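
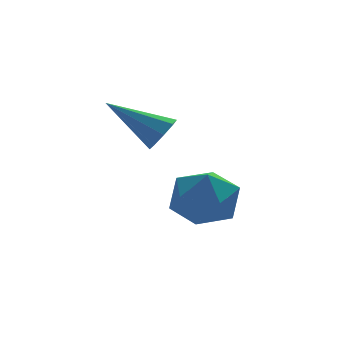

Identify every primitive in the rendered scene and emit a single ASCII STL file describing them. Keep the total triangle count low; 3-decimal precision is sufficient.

solid 
facet normal -0.604 -0.111 0.789
outer loop
vertex 0.977 1.19 -2.059
vertex 0.74 0.054 -2.4
vertex 1.667 0.282 -1.658
endloop
endfacet
facet normal -0.080 0.352 0.933
outer loop
vertex 0.977 1.19 -2.059
vertex 1.667 0.282 -1.658
vertex 2.178 1.321 -2.006
endloop
endfacet
facet normal -0.116 0.882 0.457
outer loop
vertex 0.977 1.19 -2.059
vertex 2.178 1.321 -2.006
vertex 1.566 1.736 -2.963
endloop
endfacet
facet normal -0.664 0.748 0.019
outer loop
vertex 0.977 1.19 -2.059
vertex 1.566 1.736 -2.963
vertex 0.677 0.953 -3.206
endloop
endfacet
facet normal -0.965 0.134 0.225
outer loop
vertex 0.977 1.19 -2.059
vertex 0.677 0.953 -3.206
vertex 0.74 0.054 -2.4
endloop
endfacet
facet normal 0.543 0.014 0.840
outer loop
vertex 2.178 1.321 -2.006
vertex 1.667 0.282 -1.658
vertex 2.683 0.267 -2.314
endloop
endfacet
facet normal -0.306 -0.733 0.607
outer loop
vertex 1.667 0.282 -1.658
vertex 0.74 0.054 -2.4
vertex 1.794 -0.516 -2.557
endloop
endfacet
facet normal -0.890 -0.337 -0.306
outer loop
vertex 0.74 0.054 -2.4
vertex 0.677 0.953 -3.206
vertex 1.182 -0.101 -3.514
endloop
endfacet
facet normal -0.403 0.656 -0.639
outer loop
vertex 0.677 0.953 -3.206
vertex 1.566 1.736 -2.963
vertex 1.693 0.938 -3.862
endloop
endfacet
facet normal 0.483 0.873 0.070
outer loop
vertex 1.566 1.736 -2.963
vertex 2.178 1.321 -2.006
vertex 2.62 1.166 -3.12
endloop
endfacet
facet normal 0.664 -0.748 -0.019
outer loop
vertex 2.383 0.03 -3.461
vertex 2.683 0.267 -2.314
vertex 1.794 -0.516 -2.557
endloop
endfacet
facet normal 0.116 -0.882 -0.457
outer loop
vertex 2.383 0.03 -3.461
vertex 1.794 -0.516 -2.557
vertex 1.182 -0.101 -3.514
endloop
endfacet
facet normal 0.080 -0.352 -0.933
outer loop
vertex 2.383 0.03 -3.461
vertex 1.182 -0.101 -3.514
vertex 1.693 0.938 -3.862
endloop
endfacet
facet normal 0.604 0.111 -0.789
outer loop
vertex 2.383 0.03 -3.461
vertex 1.693 0.938 -3.862
vertex 2.62 1.166 -3.12
endloop
endfacet
facet normal 0.965 -0.134 -0.225
outer loop
vertex 2.383 0.03 -3.461
vertex 2.62 1.166 -3.12
vertex 2.683 0.267 -2.314
endloop
endfacet
facet normal 0.403 -0.656 0.639
outer loop
vertex 1.794 -0.516 -2.557
vertex 2.683 0.267 -2.314
vertex 1.667 0.282 -1.658
endloop
endfacet
facet normal -0.483 -0.873 -0.070
outer loop
vertex 1.182 -0.101 -3.514
vertex 1.794 -0.516 -2.557
vertex 0.74 0.054 -2.4
endloop
endfacet
facet normal -0.543 -0.014 -0.840
outer loop
vertex 1.693 0.938 -3.862
vertex 1.182 -0.101 -3.514
vertex 0.677 0.953 -3.206
endloop
endfacet
facet normal 0.306 0.733 -0.607
outer loop
vertex 2.62 1.166 -3.12
vertex 1.693 0.938 -3.862
vertex 1.566 1.736 -2.963
endloop
endfacet
facet normal 0.890 0.337 0.306
outer loop
vertex 2.683 0.267 -2.314
vertex 2.62 1.166 -3.12
vertex 2.178 1.321 -2.006
endloop
endfacet
facet normal 0.714 -0.450 -0.536
outer loop
vertex 0.843 1.088 0.208
vertex 0.39 0.608 0.007
vertex 0.592 1.221 -0.238
endloop
endfacet
facet normal 0.284 0.951 0.123
outer loop
vertex 0.843 1.088 0.208
vertex 0.592 1.221 -0.238
vertex -1.11 1.552 1.133
endloop
endfacet
facet normal 0.715 -0.450 -0.536
outer loop
vertex 0.592 1.221 -0.238
vertex 0.39 0.608 0.007
vertex 0.223 0.994 -0.54
endloop
endfacet
facet normal -0.182 0.880 -0.439
outer loop
vertex 0.592 1.221 -0.238
vertex 0.223 0.994 -0.54
vertex -1.11 1.552 1.133
endloop
endfacet
facet normal 0.715 -0.450 -0.536
outer loop
vertex 0.223 0.994 -0.54
vertex 0.39 0.608 0.007
vertex -0.048 0.541 -0.521
endloop
endfacet
facet normal -0.663 0.369 -0.651
outer loop
vertex 0.223 0.994 -0.54
vertex -0.048 0.541 -0.521
vertex -1.11 1.552 1.133
endloop
endfacet
facet normal 0.715 -0.450 -0.536
outer loop
vertex -0.048 0.541 -0.521
vertex 0.39 0.608 0.007
vertex -0.063 0.128 -0.194
endloop
endfacet
facet normal -0.877 -0.279 -0.392
outer loop
vertex -0.048 0.541 -0.521
vertex -0.063 0.128 -0.194
vertex -1.11 1.552 1.133
endloop
endfacet
facet normal 0.714 -0.450 -0.536
outer loop
vertex -0.063 0.128 -0.194
vertex 0.39 0.608 0.007
vertex 0.188 -0.005 0.252
endloop
endfacet
facet normal -0.699 -0.689 0.188
outer loop
vertex -0.063 0.128 -0.194
vertex 0.188 -0.005 0.252
vertex -1.11 1.552 1.133
endloop
endfacet
facet normal 0.714 -0.450 -0.537
outer loop
vertex 0.188 -0.005 0.252
vertex 0.39 0.608 0.007
vertex 0.558 0.222 0.554
endloop
endfacet
facet normal -0.233 -0.619 0.750
outer loop
vertex 0.188 -0.005 0.252
vertex 0.558 0.222 0.554
vertex -1.11 1.552 1.133
endloop
endfacet
facet normal 0.715 -0.449 -0.536
outer loop
vertex 0.558 0.222 0.554
vertex 0.39 0.608 0.007
vertex 0.829 0.675 0.536
endloop
endfacet
facet normal 0.247 -0.109 0.963
outer loop
vertex 0.558 0.222 0.554
vertex 0.829 0.675 0.536
vertex -1.11 1.552 1.133
endloop
endfacet
facet normal 0.714 -0.450 -0.536
outer loop
vertex 0.829 0.675 0.536
vertex 0.39 0.608 0.007
vertex 0.843 1.088 0.208
endloop
endfacet
facet normal 0.461 0.542 0.702
outer loop
vertex 0.829 0.675 0.536
vertex 0.843 1.088 0.208
vertex -1.11 1.552 1.133
endloop
endfacet

endsolid


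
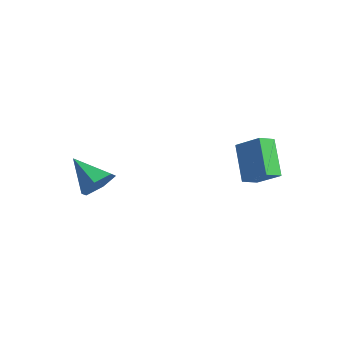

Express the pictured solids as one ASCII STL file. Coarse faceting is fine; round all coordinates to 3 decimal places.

solid 
facet normal -0.609 0.362 0.706
outer loop
vertex 2.789 1.938 -0.432
vertex 3.855 2.197 0.354
vertex 2.851 2.686 -0.762
endloop
endfacet
facet normal -0.790 -0.192 -0.583
outer loop
vertex 3.965 2.023 -2.054
vertex 2.789 1.938 -0.432
vertex 2.851 2.686 -0.762
endloop
endfacet
facet normal -0.608 0.363 0.706
outer loop
vertex 2.851 2.686 -0.762
vertex 3.855 2.197 0.354
vertex 3.918 2.945 0.024
endloop
endfacet
facet normal 0.075 0.912 -0.403
outer loop
vertex 3.918 2.945 0.024
vertex 3.965 2.023 -2.054
vertex 2.851 2.686 -0.762
endloop
endfacet
facet normal -0.076 -0.912 0.403
outer loop
vertex 2.789 1.938 -0.432
vertex 4.969 1.534 -0.938
vertex 3.855 2.197 0.354
endloop
endfacet
facet normal -0.790 -0.191 -0.583
outer loop
vertex 3.902 1.275 -1.724
vertex 2.789 1.938 -0.432
vertex 3.965 2.023 -2.054
endloop
endfacet
facet normal -0.075 -0.912 0.403
outer loop
vertex 3.902 1.275 -1.724
vertex 4.969 1.534 -0.938
vertex 2.789 1.938 -0.432
endloop
endfacet
facet normal 0.790 0.191 0.583
outer loop
vertex 3.855 2.197 0.354
vertex 4.969 1.534 -0.938
vertex 3.918 2.945 0.024
endloop
endfacet
facet normal 0.076 0.912 -0.403
outer loop
vertex 5.031 2.282 -1.268
vertex 3.965 2.023 -2.054
vertex 3.918 2.945 0.024
endloop
endfacet
facet normal 0.790 0.191 0.582
outer loop
vertex 3.918 2.945 0.024
vertex 4.969 1.534 -0.938
vertex 5.031 2.282 -1.268
endloop
endfacet
facet normal 0.609 -0.363 -0.706
outer loop
vertex 5.031 2.282 -1.268
vertex 3.902 1.275 -1.724
vertex 3.965 2.023 -2.054
endloop
endfacet
facet normal 0.608 -0.362 -0.706
outer loop
vertex 4.969 1.534 -0.938
vertex 3.902 1.275 -1.724
vertex 5.031 2.282 -1.268
endloop
endfacet
facet normal 0.831 0.095 -0.548
outer loop
vertex 0.453 -3.255 -1.561
vertex 0.044 -2.711 -2.088
vertex 0.463 -2.41 -1.4
endloop
endfacet
facet normal 0.169 -0.186 0.968
outer loop
vertex 0.453 -3.255 -1.561
vertex 0.463 -2.41 -1.4
vertex -1.344 -2.869 -1.172
endloop
endfacet
facet normal 0.831 0.094 -0.548
outer loop
vertex 0.463 -2.41 -1.4
vertex 0.044 -2.711 -2.088
vertex 0.055 -1.867 -1.926
endloop
endfacet
facet normal -0.075 0.664 0.744
outer loop
vertex 0.463 -2.41 -1.4
vertex 0.055 -1.867 -1.926
vertex -1.344 -2.869 -1.172
endloop
endfacet
facet normal 0.831 0.094 -0.548
outer loop
vertex 0.055 -1.867 -1.926
vertex 0.044 -2.711 -2.088
vertex -0.365 -2.168 -2.614
endloop
endfacet
facet normal -0.582 0.813 -0.000
outer loop
vertex 0.055 -1.867 -1.926
vertex -0.365 -2.168 -2.614
vertex -1.344 -2.869 -1.172
endloop
endfacet
facet normal 0.831 0.095 -0.548
outer loop
vertex -0.365 -2.168 -2.614
vertex 0.044 -2.711 -2.088
vertex -0.375 -3.013 -2.775
endloop
endfacet
facet normal -0.846 0.109 -0.521
outer loop
vertex -0.365 -2.168 -2.614
vertex -0.375 -3.013 -2.775
vertex -1.344 -2.869 -1.172
endloop
endfacet
facet normal 0.831 0.094 -0.548
outer loop
vertex -0.375 -3.013 -2.775
vertex 0.044 -2.711 -2.088
vertex 0.033 -3.556 -2.249
endloop
endfacet
facet normal -0.602 -0.741 -0.298
outer loop
vertex -0.375 -3.013 -2.775
vertex 0.033 -3.556 -2.249
vertex -1.344 -2.869 -1.172
endloop
endfacet
facet normal 0.831 0.094 -0.548
outer loop
vertex 0.033 -3.556 -2.249
vertex 0.044 -2.711 -2.088
vertex 0.453 -3.255 -1.561
endloop
endfacet
facet normal -0.094 -0.890 0.447
outer loop
vertex 0.033 -3.556 -2.249
vertex 0.453 -3.255 -1.561
vertex -1.344 -2.869 -1.172
endloop
endfacet

endsolid


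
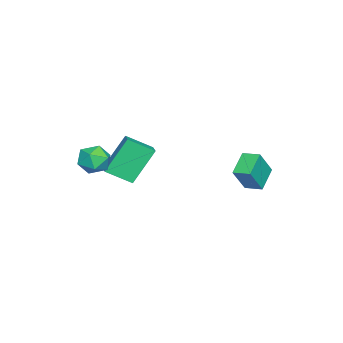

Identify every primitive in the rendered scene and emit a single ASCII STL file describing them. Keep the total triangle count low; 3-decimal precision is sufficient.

solid 
facet normal -0.500 0.230 -0.835
outer loop
vertex -3.813 2.634 -2.624
vertex -3.632 3.516 -2.489
vertex -2.658 2.509 -3.35
endloop
endfacet
facet normal -0.199 -0.969 -0.149
outer loop
vertex -1.868 2.144 -2.031
vertex -3.813 2.634 -2.624
vertex -2.658 2.509 -3.35
endloop
endfacet
facet normal -0.500 0.231 -0.835
outer loop
vertex -2.658 2.509 -3.35
vertex -3.632 3.516 -2.489
vertex -2.477 3.39 -3.215
endloop
endfacet
facet normal 0.843 -0.092 -0.530
outer loop
vertex -2.477 3.39 -3.215
vertex -1.868 2.144 -2.031
vertex -2.658 2.509 -3.35
endloop
endfacet
facet normal -0.843 0.092 0.530
outer loop
vertex -3.813 2.634 -2.624
vertex -2.842 3.151 -1.17
vertex -3.632 3.516 -2.489
endloop
endfacet
facet normal -0.199 -0.969 -0.148
outer loop
vertex -3.023 2.27 -1.305
vertex -3.813 2.634 -2.624
vertex -1.868 2.144 -2.031
endloop
endfacet
facet normal -0.843 0.092 0.530
outer loop
vertex -3.023 2.27 -1.305
vertex -2.842 3.151 -1.17
vertex -3.813 2.634 -2.624
endloop
endfacet
facet normal 0.199 0.969 0.149
outer loop
vertex -3.632 3.516 -2.489
vertex -2.842 3.151 -1.17
vertex -2.477 3.39 -3.215
endloop
endfacet
facet normal 0.843 -0.092 -0.530
outer loop
vertex -1.687 3.026 -1.896
vertex -1.868 2.144 -2.031
vertex -2.477 3.39 -3.215
endloop
endfacet
facet normal 0.198 0.969 0.149
outer loop
vertex -2.477 3.39 -3.215
vertex -2.842 3.151 -1.17
vertex -1.687 3.026 -1.896
endloop
endfacet
facet normal 0.500 -0.230 0.835
outer loop
vertex -1.687 3.026 -1.896
vertex -3.023 2.27 -1.305
vertex -1.868 2.144 -2.031
endloop
endfacet
facet normal 0.500 -0.231 0.835
outer loop
vertex -2.842 3.151 -1.17
vertex -3.023 2.27 -1.305
vertex -1.687 3.026 -1.896
endloop
endfacet
facet normal -0.424 0.370 0.826
outer loop
vertex 0.441 -2.152 0.75
vertex 1.412 -1.707 1.049
vertex 0.114 -0.971 0.053
endloop
endfacet
facet normal -0.875 -0.402 -0.270
outer loop
vertex 0.988 -1.733 -1.649
vertex 0.441 -2.152 0.75
vertex 0.114 -0.971 0.053
endloop
endfacet
facet normal -0.425 0.369 0.827
outer loop
vertex 0.114 -0.971 0.053
vertex 1.412 -1.707 1.049
vertex 1.085 -0.526 0.353
endloop
endfacet
facet normal -0.231 0.838 -0.494
outer loop
vertex 1.085 -0.526 0.353
vertex 0.988 -1.733 -1.649
vertex 0.114 -0.971 0.053
endloop
endfacet
facet normal 0.232 -0.838 0.494
outer loop
vertex 0.441 -2.152 0.75
vertex 2.286 -2.469 -0.653
vertex 1.412 -1.707 1.049
endloop
endfacet
facet normal -0.875 -0.401 -0.270
outer loop
vertex 1.315 -2.914 -0.953
vertex 0.441 -2.152 0.75
vertex 0.988 -1.733 -1.649
endloop
endfacet
facet normal 0.232 -0.838 0.494
outer loop
vertex 1.315 -2.914 -0.953
vertex 2.286 -2.469 -0.653
vertex 0.441 -2.152 0.75
endloop
endfacet
facet normal 0.875 0.401 0.270
outer loop
vertex 1.412 -1.707 1.049
vertex 2.286 -2.469 -0.653
vertex 1.085 -0.526 0.353
endloop
endfacet
facet normal -0.232 0.838 -0.494
outer loop
vertex 1.959 -1.288 -1.35
vertex 0.988 -1.733 -1.649
vertex 1.085 -0.526 0.353
endloop
endfacet
facet normal 0.875 0.401 0.270
outer loop
vertex 1.085 -0.526 0.353
vertex 2.286 -2.469 -0.653
vertex 1.959 -1.288 -1.35
endloop
endfacet
facet normal 0.424 -0.370 -0.827
outer loop
vertex 1.959 -1.288 -1.35
vertex 1.315 -2.914 -0.953
vertex 0.988 -1.733 -1.649
endloop
endfacet
facet normal 0.425 -0.370 -0.826
outer loop
vertex 2.286 -2.469 -0.653
vertex 1.315 -2.914 -0.953
vertex 1.959 -1.288 -1.35
endloop
endfacet
facet normal -0.214 0.974 -0.074
outer loop
vertex 2.937 -2.087 -0.157
vertex 2.322 -2.178 0.426
vertex 3.115 -1.985 0.669
endloop
endfacet
facet normal 0.475 0.855 -0.208
outer loop
vertex 2.937 -2.087 -0.157
vertex 3.115 -1.985 0.669
vertex 3.656 -2.408 0.166
endloop
endfacet
facet normal 0.518 0.400 -0.756
outer loop
vertex 2.937 -2.087 -0.157
vertex 3.656 -2.408 0.166
vertex 3.198 -2.864 -0.389
endloop
endfacet
facet normal -0.147 0.238 -0.960
outer loop
vertex 2.937 -2.087 -0.157
vertex 3.198 -2.864 -0.389
vertex 2.373 -2.722 -0.228
endloop
endfacet
facet normal -0.599 0.592 -0.539
outer loop
vertex 2.937 -2.087 -0.157
vertex 2.373 -2.722 -0.228
vertex 2.322 -2.178 0.426
endloop
endfacet
facet normal 0.760 0.539 0.364
outer loop
vertex 3.656 -2.408 0.166
vertex 3.115 -1.985 0.669
vertex 3.487 -2.698 0.948
endloop
endfacet
facet normal -0.356 0.731 0.582
outer loop
vertex 3.115 -1.985 0.669
vertex 2.322 -2.178 0.426
vertex 2.662 -2.556 1.109
endloop
endfacet
facet normal -0.979 0.112 -0.170
outer loop
vertex 2.322 -2.178 0.426
vertex 2.373 -2.722 -0.228
vertex 2.204 -3.012 0.554
endloop
endfacet
facet normal -0.246 -0.462 -0.852
outer loop
vertex 2.373 -2.722 -0.228
vertex 3.198 -2.864 -0.389
vertex 2.745 -3.435 0.051
endloop
endfacet
facet normal 0.830 -0.198 -0.522
outer loop
vertex 3.198 -2.864 -0.389
vertex 3.656 -2.408 0.166
vertex 3.538 -3.242 0.294
endloop
endfacet
facet normal 0.147 -0.238 0.960
outer loop
vertex 2.923 -3.333 0.877
vertex 3.487 -2.698 0.948
vertex 2.662 -2.556 1.109
endloop
endfacet
facet normal -0.518 -0.400 0.756
outer loop
vertex 2.923 -3.333 0.877
vertex 2.662 -2.556 1.109
vertex 2.204 -3.012 0.554
endloop
endfacet
facet normal -0.475 -0.855 0.208
outer loop
vertex 2.923 -3.333 0.877
vertex 2.204 -3.012 0.554
vertex 2.745 -3.435 0.051
endloop
endfacet
facet normal 0.214 -0.974 0.074
outer loop
vertex 2.923 -3.333 0.877
vertex 2.745 -3.435 0.051
vertex 3.538 -3.242 0.294
endloop
endfacet
facet normal 0.599 -0.592 0.539
outer loop
vertex 2.923 -3.333 0.877
vertex 3.538 -3.242 0.294
vertex 3.487 -2.698 0.948
endloop
endfacet
facet normal 0.246 0.462 0.852
outer loop
vertex 2.662 -2.556 1.109
vertex 3.487 -2.698 0.948
vertex 3.115 -1.985 0.669
endloop
endfacet
facet normal -0.830 0.198 0.522
outer loop
vertex 2.204 -3.012 0.554
vertex 2.662 -2.556 1.109
vertex 2.322 -2.178 0.426
endloop
endfacet
facet normal -0.760 -0.539 -0.364
outer loop
vertex 2.745 -3.435 0.051
vertex 2.204 -3.012 0.554
vertex 2.373 -2.722 -0.228
endloop
endfacet
facet normal 0.356 -0.731 -0.582
outer loop
vertex 3.538 -3.242 0.294
vertex 2.745 -3.435 0.051
vertex 3.198 -2.864 -0.389
endloop
endfacet
facet normal 0.979 -0.112 0.170
outer loop
vertex 3.487 -2.698 0.948
vertex 3.538 -3.242 0.294
vertex 3.656 -2.408 0.166
endloop
endfacet

endsolid


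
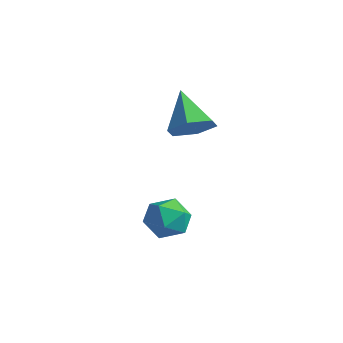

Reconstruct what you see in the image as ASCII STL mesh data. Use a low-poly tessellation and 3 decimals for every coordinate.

solid 
facet normal 0.668 -0.300 -0.682
outer loop
vertex 2.531 0.524 2.801
vertex 1.794 0.222 2.212
vertex 2.137 1.148 2.141
endloop
endfacet
facet normal 0.303 0.776 0.553
outer loop
vertex 2.531 0.524 2.801
vertex 2.137 1.148 2.141
vertex 0.506 0.798 3.528
endloop
endfacet
facet normal 0.667 -0.299 -0.682
outer loop
vertex 2.137 1.148 2.141
vertex 1.794 0.222 2.212
vertex 1.4 0.846 1.553
endloop
endfacet
facet normal -0.299 0.948 -0.112
outer loop
vertex 2.137 1.148 2.141
vertex 1.4 0.846 1.553
vertex 0.506 0.798 3.528
endloop
endfacet
facet normal 0.668 -0.298 -0.682
outer loop
vertex 1.4 0.846 1.553
vertex 1.794 0.222 2.212
vertex 1.058 -0.08 1.623
endloop
endfacet
facet normal -0.874 0.293 -0.388
outer loop
vertex 1.4 0.846 1.553
vertex 1.058 -0.08 1.623
vertex 0.506 0.798 3.528
endloop
endfacet
facet normal 0.668 -0.298 -0.682
outer loop
vertex 1.058 -0.08 1.623
vertex 1.794 0.222 2.212
vertex 1.452 -0.704 2.282
endloop
endfacet
facet normal -0.846 -0.533 0.001
outer loop
vertex 1.058 -0.08 1.623
vertex 1.452 -0.704 2.282
vertex 0.506 0.798 3.528
endloop
endfacet
facet normal 0.667 -0.298 -0.683
outer loop
vertex 1.452 -0.704 2.282
vertex 1.794 0.222 2.212
vertex 2.189 -0.403 2.871
endloop
endfacet
facet normal -0.244 -0.706 0.665
outer loop
vertex 1.452 -0.704 2.282
vertex 2.189 -0.403 2.871
vertex 0.506 0.798 3.528
endloop
endfacet
facet normal 0.667 -0.298 -0.683
outer loop
vertex 2.189 -0.403 2.871
vertex 1.794 0.222 2.212
vertex 2.531 0.524 2.801
endloop
endfacet
facet normal 0.331 -0.051 0.942
outer loop
vertex 2.189 -0.403 2.871
vertex 2.531 0.524 2.801
vertex 0.506 0.798 3.528
endloop
endfacet
facet normal -0.208 0.939 0.274
outer loop
vertex 2.535 -0.492 -1.794
vertex 1.558 -0.687 -1.866
vertex 2.035 -0.834 -1.0
endloop
endfacet
facet normal 0.405 0.719 0.565
outer loop
vertex 2.535 -0.492 -1.794
vertex 2.035 -0.834 -1.0
vertex 2.947 -1.186 -1.205
endloop
endfacet
facet normal 0.846 0.533 0.036
outer loop
vertex 2.535 -0.492 -1.794
vertex 2.947 -1.186 -1.205
vertex 3.034 -1.257 -2.198
endloop
endfacet
facet normal 0.505 0.637 -0.582
outer loop
vertex 2.535 -0.492 -1.794
vertex 3.034 -1.257 -2.198
vertex 2.176 -0.949 -2.606
endloop
endfacet
facet normal -0.145 0.888 -0.436
outer loop
vertex 2.535 -0.492 -1.794
vertex 2.176 -0.949 -2.606
vertex 1.558 -0.687 -1.866
endloop
endfacet
facet normal 0.267 0.136 0.954
outer loop
vertex 2.947 -1.186 -1.205
vertex 2.035 -0.834 -1.0
vertex 2.224 -1.811 -0.914
endloop
endfacet
facet normal -0.724 0.492 0.483
outer loop
vertex 2.035 -0.834 -1.0
vertex 1.558 -0.687 -1.866
vertex 1.366 -1.503 -1.322
endloop
endfacet
facet normal -0.623 0.411 -0.666
outer loop
vertex 1.558 -0.687 -1.866
vertex 2.176 -0.949 -2.606
vertex 1.453 -1.574 -2.315
endloop
endfacet
facet normal 0.431 0.004 -0.903
outer loop
vertex 2.176 -0.949 -2.606
vertex 3.034 -1.257 -2.198
vertex 2.365 -1.926 -2.52
endloop
endfacet
facet normal 0.981 -0.166 0.098
outer loop
vertex 3.034 -1.257 -2.198
vertex 2.947 -1.186 -1.205
vertex 2.842 -2.073 -1.654
endloop
endfacet
facet normal -0.505 -0.637 0.582
outer loop
vertex 1.865 -2.268 -1.726
vertex 2.224 -1.811 -0.914
vertex 1.366 -1.503 -1.322
endloop
endfacet
facet normal -0.846 -0.533 -0.036
outer loop
vertex 1.865 -2.268 -1.726
vertex 1.366 -1.503 -1.322
vertex 1.453 -1.574 -2.315
endloop
endfacet
facet normal -0.405 -0.719 -0.565
outer loop
vertex 1.865 -2.268 -1.726
vertex 1.453 -1.574 -2.315
vertex 2.365 -1.926 -2.52
endloop
endfacet
facet normal 0.208 -0.939 -0.274
outer loop
vertex 1.865 -2.268 -1.726
vertex 2.365 -1.926 -2.52
vertex 2.842 -2.073 -1.654
endloop
endfacet
facet normal 0.145 -0.888 0.436
outer loop
vertex 1.865 -2.268 -1.726
vertex 2.842 -2.073 -1.654
vertex 2.224 -1.811 -0.914
endloop
endfacet
facet normal -0.431 -0.004 0.903
outer loop
vertex 1.366 -1.503 -1.322
vertex 2.224 -1.811 -0.914
vertex 2.035 -0.834 -1.0
endloop
endfacet
facet normal -0.981 0.166 -0.098
outer loop
vertex 1.453 -1.574 -2.315
vertex 1.366 -1.503 -1.322
vertex 1.558 -0.687 -1.866
endloop
endfacet
facet normal -0.267 -0.136 -0.954
outer loop
vertex 2.365 -1.926 -2.52
vertex 1.453 -1.574 -2.315
vertex 2.176 -0.949 -2.606
endloop
endfacet
facet normal 0.724 -0.492 -0.483
outer loop
vertex 2.842 -2.073 -1.654
vertex 2.365 -1.926 -2.52
vertex 3.034 -1.257 -2.198
endloop
endfacet
facet normal 0.623 -0.411 0.666
outer loop
vertex 2.224 -1.811 -0.914
vertex 2.842 -2.073 -1.654
vertex 2.947 -1.186 -1.205
endloop
endfacet

endsolid


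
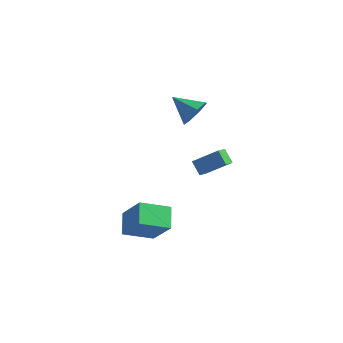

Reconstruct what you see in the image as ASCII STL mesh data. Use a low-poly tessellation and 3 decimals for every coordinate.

solid 
facet normal 0.888 -0.030 -0.460
outer loop
vertex 1.679 1.835 2.018
vertex 1.259 1.515 1.228
vertex 1.425 2.414 1.489
endloop
endfacet
facet normal -0.112 0.643 0.758
outer loop
vertex 1.679 1.835 2.018
vertex 1.425 2.414 1.489
vertex -0.179 1.565 1.972
endloop
endfacet
facet normal 0.888 -0.031 -0.459
outer loop
vertex 1.425 2.414 1.489
vertex 1.259 1.515 1.228
vertex 1.046 2.316 0.763
endloop
endfacet
facet normal -0.439 0.892 0.109
outer loop
vertex 1.425 2.414 1.489
vertex 1.046 2.316 0.763
vertex -0.179 1.565 1.972
endloop
endfacet
facet normal 0.888 -0.030 -0.459
outer loop
vertex 1.046 2.316 0.763
vertex 1.259 1.515 1.228
vertex 0.828 1.615 0.387
endloop
endfacet
facet normal -0.748 0.479 -0.460
outer loop
vertex 1.046 2.316 0.763
vertex 0.828 1.615 0.387
vertex -0.179 1.565 1.972
endloop
endfacet
facet normal 0.888 -0.031 -0.459
outer loop
vertex 0.828 1.615 0.387
vertex 1.259 1.515 1.228
vertex 0.934 0.839 0.645
endloop
endfacet
facet normal -0.805 -0.283 -0.521
outer loop
vertex 0.828 1.615 0.387
vertex 0.934 0.839 0.645
vertex -0.179 1.565 1.972
endloop
endfacet
facet normal 0.888 -0.031 -0.459
outer loop
vertex 0.934 0.839 0.645
vertex 1.259 1.515 1.228
vertex 1.285 0.573 1.341
endloop
endfacet
facet normal -0.569 -0.822 -0.027
outer loop
vertex 0.934 0.839 0.645
vertex 1.285 0.573 1.341
vertex -0.179 1.565 1.972
endloop
endfacet
facet normal 0.887 -0.031 -0.460
outer loop
vertex 1.285 0.573 1.341
vertex 1.259 1.515 1.228
vertex 1.617 1.016 1.952
endloop
endfacet
facet normal -0.216 -0.731 0.647
outer loop
vertex 1.285 0.573 1.341
vertex 1.617 1.016 1.952
vertex -0.179 1.565 1.972
endloop
endfacet
facet normal 0.888 -0.030 -0.460
outer loop
vertex 1.617 1.016 1.952
vertex 1.259 1.515 1.228
vertex 1.679 1.835 2.018
endloop
endfacet
facet normal -0.013 -0.079 0.997
outer loop
vertex 1.617 1.016 1.952
vertex 1.679 1.835 2.018
vertex -0.179 1.565 1.972
endloop
endfacet
facet normal -0.592 0.175 -0.786
outer loop
vertex -0.202 -3.62 -3.788
vertex 1.016 -2.526 -4.461
vertex 0.373 -4.669 -4.455
endloop
endfacet
facet normal -0.688 -0.619 0.380
outer loop
vertex 1.604 -5.034 -2.819
vertex -0.202 -3.62 -3.788
vertex 0.373 -4.669 -4.455
endloop
endfacet
facet normal -0.593 0.176 -0.786
outer loop
vertex 0.373 -4.669 -4.455
vertex 1.016 -2.526 -4.461
vertex 1.59 -3.575 -5.128
endloop
endfacet
facet normal 0.420 -0.766 -0.487
outer loop
vertex 1.59 -3.575 -5.128
vertex 1.604 -5.034 -2.819
vertex 0.373 -4.669 -4.455
endloop
endfacet
facet normal -0.419 0.766 0.487
outer loop
vertex -0.202 -3.62 -3.788
vertex 2.247 -2.891 -2.825
vertex 1.016 -2.526 -4.461
endloop
endfacet
facet normal -0.688 -0.618 0.380
outer loop
vertex 1.03 -3.985 -2.152
vertex -0.202 -3.62 -3.788
vertex 1.604 -5.034 -2.819
endloop
endfacet
facet normal -0.420 0.766 0.487
outer loop
vertex 1.03 -3.985 -2.152
vertex 2.247 -2.891 -2.825
vertex -0.202 -3.62 -3.788
endloop
endfacet
facet normal 0.688 0.618 -0.380
outer loop
vertex 1.016 -2.526 -4.461
vertex 2.247 -2.891 -2.825
vertex 1.59 -3.575 -5.128
endloop
endfacet
facet normal 0.419 -0.766 -0.487
outer loop
vertex 2.822 -3.94 -3.492
vertex 1.604 -5.034 -2.819
vertex 1.59 -3.575 -5.128
endloop
endfacet
facet normal 0.688 0.619 -0.380
outer loop
vertex 1.59 -3.575 -5.128
vertex 2.247 -2.891 -2.825
vertex 2.822 -3.94 -3.492
endloop
endfacet
facet normal 0.592 -0.176 0.786
outer loop
vertex 2.822 -3.94 -3.492
vertex 1.03 -3.985 -2.152
vertex 1.604 -5.034 -2.819
endloop
endfacet
facet normal 0.592 -0.175 0.786
outer loop
vertex 2.247 -2.891 -2.825
vertex 1.03 -3.985 -2.152
vertex 2.822 -3.94 -3.492
endloop
endfacet
facet normal -0.664 0.340 0.666
outer loop
vertex 1.881 2.896 -2.502
vertex 1.896 3.649 -2.872
vertex 0.573 2.405 -3.556
endloop
endfacet
facet normal -0.019 -0.897 0.441
outer loop
vertex 1.224 2.071 -4.208
vertex 1.881 2.896 -2.502
vertex 0.573 2.405 -3.556
endloop
endfacet
facet normal -0.664 0.340 0.666
outer loop
vertex 0.573 2.405 -3.556
vertex 1.896 3.649 -2.872
vertex 0.588 3.158 -3.926
endloop
endfacet
facet normal -0.747 -0.281 -0.602
outer loop
vertex 0.588 3.158 -3.926
vertex 1.224 2.071 -4.208
vertex 0.573 2.405 -3.556
endloop
endfacet
facet normal 0.747 0.281 0.602
outer loop
vertex 1.881 2.896 -2.502
vertex 2.547 3.315 -3.524
vertex 1.896 3.649 -2.872
endloop
endfacet
facet normal -0.019 -0.897 0.441
outer loop
vertex 2.532 2.562 -3.154
vertex 1.881 2.896 -2.502
vertex 1.224 2.071 -4.208
endloop
endfacet
facet normal 0.747 0.281 0.602
outer loop
vertex 2.532 2.562 -3.154
vertex 2.547 3.315 -3.524
vertex 1.881 2.896 -2.502
endloop
endfacet
facet normal 0.019 0.897 -0.441
outer loop
vertex 1.896 3.649 -2.872
vertex 2.547 3.315 -3.524
vertex 0.588 3.158 -3.926
endloop
endfacet
facet normal -0.747 -0.281 -0.602
outer loop
vertex 1.239 2.824 -4.578
vertex 1.224 2.071 -4.208
vertex 0.588 3.158 -3.926
endloop
endfacet
facet normal 0.019 0.897 -0.441
outer loop
vertex 0.588 3.158 -3.926
vertex 2.547 3.315 -3.524
vertex 1.239 2.824 -4.578
endloop
endfacet
facet normal 0.664 -0.340 -0.666
outer loop
vertex 1.239 2.824 -4.578
vertex 2.532 2.562 -3.154
vertex 1.224 2.071 -4.208
endloop
endfacet
facet normal 0.664 -0.340 -0.666
outer loop
vertex 2.547 3.315 -3.524
vertex 2.532 2.562 -3.154
vertex 1.239 2.824 -4.578
endloop
endfacet

endsolid


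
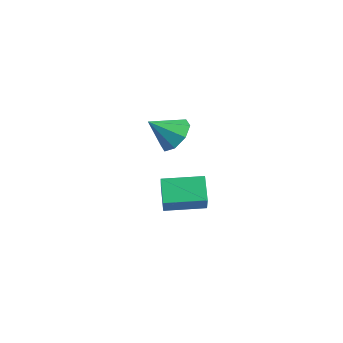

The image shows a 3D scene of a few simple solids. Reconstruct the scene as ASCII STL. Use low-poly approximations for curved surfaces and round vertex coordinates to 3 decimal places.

solid 
facet normal -0.563 0.338 -0.754
outer loop
vertex 0.384 0.067 2.199
vertex 1.308 1.838 2.302
vertex 1.336 -0.377 1.29
endloop
endfacet
facet normal -0.462 -0.885 -0.051
outer loop
vertex 2.372 -0.998 2.678
vertex 0.384 0.067 2.199
vertex 1.336 -0.377 1.29
endloop
endfacet
facet normal -0.563 0.338 -0.754
outer loop
vertex 1.336 -0.377 1.29
vertex 1.308 1.838 2.302
vertex 2.261 1.393 1.392
endloop
endfacet
facet normal 0.685 -0.320 -0.654
outer loop
vertex 2.261 1.393 1.392
vertex 2.372 -0.998 2.678
vertex 1.336 -0.377 1.29
endloop
endfacet
facet normal -0.685 0.319 0.654
outer loop
vertex 0.384 0.067 2.199
vertex 2.344 1.217 3.69
vertex 1.308 1.838 2.302
endloop
endfacet
facet normal -0.462 -0.885 -0.051
outer loop
vertex 1.419 -0.553 3.588
vertex 0.384 0.067 2.199
vertex 2.372 -0.998 2.678
endloop
endfacet
facet normal -0.685 0.321 0.654
outer loop
vertex 1.419 -0.553 3.588
vertex 2.344 1.217 3.69
vertex 0.384 0.067 2.199
endloop
endfacet
facet normal 0.462 0.885 0.051
outer loop
vertex 1.308 1.838 2.302
vertex 2.344 1.217 3.69
vertex 2.261 1.393 1.392
endloop
endfacet
facet normal 0.686 -0.320 -0.654
outer loop
vertex 3.296 0.773 2.781
vertex 2.372 -0.998 2.678
vertex 2.261 1.393 1.392
endloop
endfacet
facet normal 0.462 0.886 0.051
outer loop
vertex 2.261 1.393 1.392
vertex 2.344 1.217 3.69
vertex 3.296 0.773 2.781
endloop
endfacet
facet normal 0.563 -0.338 0.755
outer loop
vertex 3.296 0.773 2.781
vertex 1.419 -0.553 3.588
vertex 2.372 -0.998 2.678
endloop
endfacet
facet normal 0.563 -0.338 0.754
outer loop
vertex 2.344 1.217 3.69
vertex 1.419 -0.553 3.588
vertex 3.296 0.773 2.781
endloop
endfacet
facet normal 0.296 0.710 -0.639
outer loop
vertex -3.005 3.704 3.306
vertex -3.524 3.184 2.487
vertex -3.803 3.958 3.218
endloop
endfacet
facet normal -0.048 0.189 0.981
outer loop
vertex -3.005 3.704 3.306
vertex -3.803 3.958 3.218
vertex -4.036 1.956 3.593
endloop
endfacet
facet normal 0.296 0.710 -0.639
outer loop
vertex -3.803 3.958 3.218
vertex -3.524 3.184 2.487
vertex -4.438 3.758 2.702
endloop
endfacet
facet normal -0.656 0.212 0.725
outer loop
vertex -3.803 3.958 3.218
vertex -4.438 3.758 2.702
vertex -4.036 1.956 3.593
endloop
endfacet
facet normal 0.295 0.710 -0.639
outer loop
vertex -4.438 3.758 2.702
vertex -3.524 3.184 2.487
vertex -4.537 3.222 2.061
endloop
endfacet
facet normal -0.967 -0.100 0.233
outer loop
vertex -4.438 3.758 2.702
vertex -4.537 3.222 2.061
vertex -4.036 1.956 3.593
endloop
endfacet
facet normal 0.295 0.710 -0.639
outer loop
vertex -4.537 3.222 2.061
vertex -3.524 3.184 2.487
vertex -4.044 2.664 1.669
endloop
endfacet
facet normal -0.800 -0.564 -0.204
outer loop
vertex -4.537 3.222 2.061
vertex -4.044 2.664 1.669
vertex -4.036 1.956 3.593
endloop
endfacet
facet normal 0.296 0.710 -0.639
outer loop
vertex -4.044 2.664 1.669
vertex -3.524 3.184 2.487
vertex -3.246 2.411 1.757
endloop
endfacet
facet normal -0.251 -0.909 -0.333
outer loop
vertex -4.044 2.664 1.669
vertex -3.246 2.411 1.757
vertex -4.036 1.956 3.593
endloop
endfacet
facet normal 0.296 0.710 -0.639
outer loop
vertex -3.246 2.411 1.757
vertex -3.524 3.184 2.487
vertex -2.611 2.61 2.272
endloop
endfacet
facet normal 0.355 -0.932 -0.078
outer loop
vertex -3.246 2.411 1.757
vertex -2.611 2.61 2.272
vertex -4.036 1.956 3.593
endloop
endfacet
facet normal 0.296 0.710 -0.639
outer loop
vertex -2.611 2.61 2.272
vertex -3.524 3.184 2.487
vertex -2.511 3.146 2.914
endloop
endfacet
facet normal 0.667 -0.619 0.413
outer loop
vertex -2.611 2.61 2.272
vertex -2.511 3.146 2.914
vertex -4.036 1.956 3.593
endloop
endfacet
facet normal 0.296 0.710 -0.639
outer loop
vertex -2.511 3.146 2.914
vertex -3.524 3.184 2.487
vertex -3.005 3.704 3.306
endloop
endfacet
facet normal 0.500 -0.155 0.852
outer loop
vertex -2.511 3.146 2.914
vertex -3.005 3.704 3.306
vertex -4.036 1.956 3.593
endloop
endfacet

endsolid


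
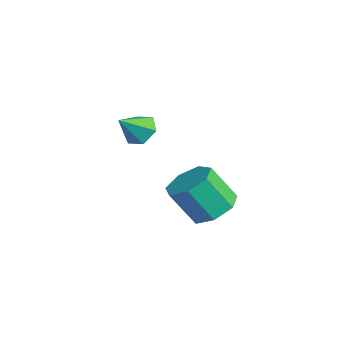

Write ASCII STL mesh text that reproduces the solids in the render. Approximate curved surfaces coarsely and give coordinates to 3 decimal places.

solid 
facet normal -0.209 0.732 -0.648
outer loop
vertex -2.017 2.931 0.15
vertex -2.576 3.047 0.461
vertex -2.034 3.359 0.639
endloop
endfacet
facet normal 0.966 -0.176 0.188
outer loop
vertex -2.017 2.931 0.15
vertex -2.034 3.359 0.639
vertex -2.344 2.233 1.179
endloop
endfacet
facet normal -0.209 0.733 -0.647
outer loop
vertex -2.034 3.359 0.639
vertex -2.576 3.047 0.461
vertex -2.593 3.474 0.95
endloop
endfacet
facet normal 0.510 0.254 0.822
outer loop
vertex -2.034 3.359 0.639
vertex -2.593 3.474 0.95
vertex -2.344 2.233 1.179
endloop
endfacet
facet normal -0.208 0.733 -0.647
outer loop
vertex -2.593 3.474 0.95
vertex -2.576 3.047 0.461
vertex -3.135 3.163 0.772
endloop
endfacet
facet normal -0.361 0.099 0.927
outer loop
vertex -2.593 3.474 0.95
vertex -3.135 3.163 0.772
vertex -2.344 2.233 1.179
endloop
endfacet
facet normal -0.208 0.733 -0.648
outer loop
vertex -3.135 3.163 0.772
vertex -2.576 3.047 0.461
vertex -3.118 2.735 0.282
endloop
endfacet
facet normal -0.777 -0.487 0.398
outer loop
vertex -3.135 3.163 0.772
vertex -3.118 2.735 0.282
vertex -2.344 2.233 1.179
endloop
endfacet
facet normal -0.209 0.734 -0.647
outer loop
vertex -3.118 2.735 0.282
vertex -2.576 3.047 0.461
vertex -2.559 2.62 -0.029
endloop
endfacet
facet normal -0.320 -0.917 -0.237
outer loop
vertex -3.118 2.735 0.282
vertex -2.559 2.62 -0.029
vertex -2.344 2.233 1.179
endloop
endfacet
facet normal -0.208 0.734 -0.647
outer loop
vertex -2.559 2.62 -0.029
vertex -2.576 3.047 0.461
vertex -2.017 2.931 0.15
endloop
endfacet
facet normal 0.550 -0.762 -0.342
outer loop
vertex -2.559 2.62 -0.029
vertex -2.017 2.931 0.15
vertex -2.344 2.233 1.179
endloop
endfacet
facet normal 0.231 0.499 -0.835
outer loop
vertex 1.892 4.238 -0.834
vertex 1.205 3.946 -1.198
vertex 1.301 4.642 -0.756
endloop
endfacet
facet normal 0.523 0.661 0.538
outer loop
vertex 1.892 4.238 -0.834
vertex 1.301 4.642 -0.756
vertex 1.562 3.526 0.361
endloop
endfacet
facet normal 0.523 0.661 0.538
outer loop
vertex 1.562 3.526 0.361
vertex 1.301 4.642 -0.756
vertex 0.971 3.93 0.439
endloop
endfacet
facet normal -0.230 -0.498 0.836
outer loop
vertex 1.562 3.526 0.361
vertex 0.971 3.93 0.439
vertex 0.875 3.234 -0.002
endloop
endfacet
facet normal 0.231 0.499 -0.835
outer loop
vertex 1.301 4.642 -0.756
vertex 1.205 3.946 -1.198
vertex 0.638 4.522 -1.011
endloop
endfacet
facet normal -0.316 0.851 0.420
outer loop
vertex 1.301 4.642 -0.756
vertex 0.638 4.522 -1.011
vertex 0.971 3.93 0.439
endloop
endfacet
facet normal -0.315 0.851 0.420
outer loop
vertex 0.971 3.93 0.439
vertex 0.638 4.522 -1.011
vertex 0.308 3.81 0.185
endloop
endfacet
facet normal -0.230 -0.498 0.836
outer loop
vertex 0.971 3.93 0.439
vertex 0.308 3.81 0.185
vertex 0.875 3.234 -0.002
endloop
endfacet
facet normal 0.230 0.498 -0.836
outer loop
vertex 0.638 4.522 -1.011
vertex 1.205 3.946 -1.198
vertex 0.402 3.968 -1.406
endloop
endfacet
facet normal -0.916 0.401 -0.014
outer loop
vertex 0.638 4.522 -1.011
vertex 0.402 3.968 -1.406
vertex 0.308 3.81 0.185
endloop
endfacet
facet normal -0.916 0.401 -0.014
outer loop
vertex 0.308 3.81 0.185
vertex 0.402 3.968 -1.406
vertex 0.072 3.256 -0.21
endloop
endfacet
facet normal -0.230 -0.498 0.836
outer loop
vertex 0.308 3.81 0.185
vertex 0.072 3.256 -0.21
vertex 0.875 3.234 -0.002
endloop
endfacet
facet normal 0.230 0.498 -0.836
outer loop
vertex 0.402 3.968 -1.406
vertex 1.205 3.946 -1.198
vertex 0.77 3.398 -1.644
endloop
endfacet
facet normal -0.828 -0.352 -0.438
outer loop
vertex 0.402 3.968 -1.406
vertex 0.77 3.398 -1.644
vertex 0.072 3.256 -0.21
endloop
endfacet
facet normal -0.828 -0.352 -0.438
outer loop
vertex 0.072 3.256 -0.21
vertex 0.77 3.398 -1.644
vertex 0.441 2.685 -0.449
endloop
endfacet
facet normal -0.230 -0.499 0.836
outer loop
vertex 0.072 3.256 -0.21
vertex 0.441 2.685 -0.449
vertex 0.875 3.234 -0.002
endloop
endfacet
facet normal 0.231 0.497 -0.836
outer loop
vertex 0.77 3.398 -1.644
vertex 1.205 3.946 -1.198
vertex 1.466 3.24 -1.546
endloop
endfacet
facet normal -0.115 -0.839 -0.532
outer loop
vertex 0.77 3.398 -1.644
vertex 1.466 3.24 -1.546
vertex 0.441 2.685 -0.449
endloop
endfacet
facet normal -0.114 -0.839 -0.532
outer loop
vertex 0.441 2.685 -0.449
vertex 1.466 3.24 -1.546
vertex 1.137 2.528 -0.351
endloop
endfacet
facet normal -0.230 -0.499 0.836
outer loop
vertex 0.441 2.685 -0.449
vertex 1.137 2.528 -0.351
vertex 0.875 3.234 -0.002
endloop
endfacet
facet normal 0.231 0.497 -0.836
outer loop
vertex 1.466 3.24 -1.546
vertex 1.205 3.946 -1.198
vertex 1.965 3.614 -1.186
endloop
endfacet
facet normal 0.683 -0.694 -0.226
outer loop
vertex 1.466 3.24 -1.546
vertex 1.965 3.614 -1.186
vertex 1.137 2.528 -0.351
endloop
endfacet
facet normal 0.683 -0.694 -0.226
outer loop
vertex 1.137 2.528 -0.351
vertex 1.965 3.614 -1.186
vertex 1.636 2.902 0.009
endloop
endfacet
facet normal -0.230 -0.498 0.836
outer loop
vertex 1.137 2.528 -0.351
vertex 1.636 2.902 0.009
vertex 0.875 3.234 -0.002
endloop
endfacet
facet normal 0.231 0.498 -0.836
outer loop
vertex 1.965 3.614 -1.186
vertex 1.205 3.946 -1.198
vertex 1.892 4.238 -0.834
endloop
endfacet
facet normal 0.968 -0.028 0.250
outer loop
vertex 1.965 3.614 -1.186
vertex 1.892 4.238 -0.834
vertex 1.636 2.902 0.009
endloop
endfacet
facet normal 0.968 -0.027 0.251
outer loop
vertex 1.636 2.902 0.009
vertex 1.892 4.238 -0.834
vertex 1.562 3.526 0.361
endloop
endfacet
facet normal -0.230 -0.499 0.836
outer loop
vertex 1.636 2.902 0.009
vertex 1.562 3.526 0.361
vertex 0.875 3.234 -0.002
endloop
endfacet

endsolid


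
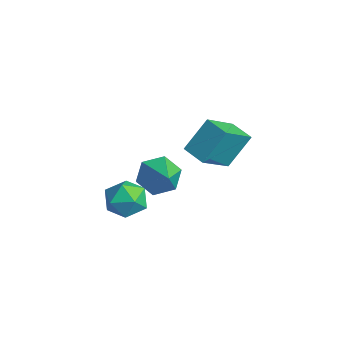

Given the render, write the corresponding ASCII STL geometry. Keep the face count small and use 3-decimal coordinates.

solid 
facet normal -0.960 -0.229 0.158
outer loop
vertex 1.973 -1.741 3.596
vertex 1.954 -0.624 5.095
vertex 1.414 -0.196 2.438
endloop
endfacet
facet normal 0.011 -0.597 -0.802
outer loop
vertex 2.586 0.084 2.245
vertex 1.973 -1.741 3.596
vertex 1.414 -0.196 2.438
endloop
endfacet
facet normal -0.960 -0.229 0.158
outer loop
vertex 1.414 -0.196 2.438
vertex 1.954 -0.624 5.095
vertex 1.395 0.921 3.938
endloop
endfacet
facet normal -0.278 0.769 -0.576
outer loop
vertex 1.395 0.921 3.938
vertex 2.586 0.084 2.245
vertex 1.414 -0.196 2.438
endloop
endfacet
facet normal 0.278 -0.768 0.576
outer loop
vertex 1.973 -1.741 3.596
vertex 3.126 -0.344 4.902
vertex 1.954 -0.624 5.095
endloop
endfacet
facet normal 0.010 -0.597 -0.802
outer loop
vertex 3.145 -1.461 3.402
vertex 1.973 -1.741 3.596
vertex 2.586 0.084 2.245
endloop
endfacet
facet normal 0.279 -0.769 0.576
outer loop
vertex 3.145 -1.461 3.402
vertex 3.126 -0.344 4.902
vertex 1.973 -1.741 3.596
endloop
endfacet
facet normal -0.011 0.597 0.802
outer loop
vertex 1.954 -0.624 5.095
vertex 3.126 -0.344 4.902
vertex 1.395 0.921 3.938
endloop
endfacet
facet normal -0.279 0.768 -0.576
outer loop
vertex 2.567 1.201 3.744
vertex 2.586 0.084 2.245
vertex 1.395 0.921 3.938
endloop
endfacet
facet normal -0.010 0.597 0.802
outer loop
vertex 1.395 0.921 3.938
vertex 3.126 -0.344 4.902
vertex 2.567 1.201 3.744
endloop
endfacet
facet normal 0.960 0.229 -0.158
outer loop
vertex 2.567 1.201 3.744
vertex 3.145 -1.461 3.402
vertex 2.586 0.084 2.245
endloop
endfacet
facet normal 0.960 0.229 -0.158
outer loop
vertex 3.126 -0.344 4.902
vertex 3.145 -1.461 3.402
vertex 2.567 1.201 3.744
endloop
endfacet
facet normal -0.836 0.539 -0.097
outer loop
vertex -1.138 -2.265 -1.467
vertex -1.718 -3.192 -1.622
vertex -1.578 -2.792 -0.602
endloop
endfacet
facet normal -0.372 0.865 0.338
outer loop
vertex -1.138 -2.265 -1.467
vertex -1.578 -2.792 -0.602
vertex -0.556 -2.378 -0.536
endloop
endfacet
facet normal 0.232 0.972 -0.027
outer loop
vertex -1.138 -2.265 -1.467
vertex -0.556 -2.378 -0.536
vertex -0.065 -2.522 -1.514
endloop
endfacet
facet normal 0.141 0.714 -0.686
outer loop
vertex -1.138 -2.265 -1.467
vertex -0.065 -2.522 -1.514
vertex -0.783 -3.025 -2.185
endloop
endfacet
facet normal -0.519 0.446 -0.729
outer loop
vertex -1.138 -2.265 -1.467
vertex -0.783 -3.025 -2.185
vertex -1.718 -3.192 -1.622
endloop
endfacet
facet normal -0.227 0.421 0.878
outer loop
vertex -0.556 -2.378 -0.536
vertex -1.578 -2.792 -0.602
vertex -0.777 -3.375 -0.115
endloop
endfacet
facet normal -0.979 -0.105 0.175
outer loop
vertex -1.578 -2.792 -0.602
vertex -1.718 -3.192 -1.622
vertex -1.495 -3.878 -0.786
endloop
endfacet
facet normal -0.465 -0.255 -0.848
outer loop
vertex -1.718 -3.192 -1.622
vertex -0.783 -3.025 -2.185
vertex -1.004 -4.022 -1.764
endloop
endfacet
facet normal 0.603 0.178 -0.778
outer loop
vertex -0.783 -3.025 -2.185
vertex -0.065 -2.522 -1.514
vertex 0.018 -3.608 -1.698
endloop
endfacet
facet normal 0.750 0.596 0.289
outer loop
vertex -0.065 -2.522 -1.514
vertex -0.556 -2.378 -0.536
vertex 0.158 -3.208 -0.678
endloop
endfacet
facet normal -0.141 -0.714 0.686
outer loop
vertex -0.422 -4.135 -0.833
vertex -0.777 -3.375 -0.115
vertex -1.495 -3.878 -0.786
endloop
endfacet
facet normal -0.232 -0.972 0.027
outer loop
vertex -0.422 -4.135 -0.833
vertex -1.495 -3.878 -0.786
vertex -1.004 -4.022 -1.764
endloop
endfacet
facet normal 0.372 -0.865 -0.338
outer loop
vertex -0.422 -4.135 -0.833
vertex -1.004 -4.022 -1.764
vertex 0.018 -3.608 -1.698
endloop
endfacet
facet normal 0.836 -0.539 0.097
outer loop
vertex -0.422 -4.135 -0.833
vertex 0.018 -3.608 -1.698
vertex 0.158 -3.208 -0.678
endloop
endfacet
facet normal 0.519 -0.446 0.729
outer loop
vertex -0.422 -4.135 -0.833
vertex 0.158 -3.208 -0.678
vertex -0.777 -3.375 -0.115
endloop
endfacet
facet normal -0.603 -0.178 0.778
outer loop
vertex -1.495 -3.878 -0.786
vertex -0.777 -3.375 -0.115
vertex -1.578 -2.792 -0.602
endloop
endfacet
facet normal -0.750 -0.596 -0.289
outer loop
vertex -1.004 -4.022 -1.764
vertex -1.495 -3.878 -0.786
vertex -1.718 -3.192 -1.622
endloop
endfacet
facet normal 0.227 -0.421 -0.878
outer loop
vertex 0.018 -3.608 -1.698
vertex -1.004 -4.022 -1.764
vertex -0.783 -3.025 -2.185
endloop
endfacet
facet normal 0.979 0.105 -0.175
outer loop
vertex 0.158 -3.208 -0.678
vertex 0.018 -3.608 -1.698
vertex -0.065 -2.522 -1.514
endloop
endfacet
facet normal 0.465 0.255 0.848
outer loop
vertex -0.777 -3.375 -0.115
vertex 0.158 -3.208 -0.678
vertex -0.556 -2.378 -0.536
endloop
endfacet
facet normal -0.836 0.157 -0.526
outer loop
vertex 1.284 -2.872 0.469
vertex 0.86 -2.377 1.291
vertex 1.41 -1.836 0.579
endloop
endfacet
facet normal 0.853 -0.049 -0.520
outer loop
vertex 1.284 -2.872 0.469
vertex 1.41 -1.836 0.579
vertex 2.38 -2.663 2.249
endloop
endfacet
facet normal -0.836 0.157 -0.526
outer loop
vertex 1.41 -1.836 0.579
vertex 0.86 -2.377 1.291
vertex 0.985 -1.34 1.402
endloop
endfacet
facet normal 0.706 0.706 -0.061
outer loop
vertex 1.41 -1.836 0.579
vertex 0.985 -1.34 1.402
vertex 2.38 -2.663 2.249
endloop
endfacet
facet normal -0.836 0.157 -0.526
outer loop
vertex 0.985 -1.34 1.402
vertex 0.86 -2.377 1.291
vertex 0.435 -1.881 2.114
endloop
endfacet
facet normal 0.227 0.683 0.694
outer loop
vertex 0.985 -1.34 1.402
vertex 0.435 -1.881 2.114
vertex 2.38 -2.663 2.249
endloop
endfacet
facet normal -0.835 0.158 -0.527
outer loop
vertex 0.435 -1.881 2.114
vertex 0.86 -2.377 1.291
vertex 0.309 -2.918 2.003
endloop
endfacet
facet normal -0.106 -0.093 0.990
outer loop
vertex 0.435 -1.881 2.114
vertex 0.309 -2.918 2.003
vertex 2.38 -2.663 2.249
endloop
endfacet
facet normal -0.835 0.157 -0.527
outer loop
vertex 0.309 -2.918 2.003
vertex 0.86 -2.377 1.291
vertex 0.734 -3.414 1.181
endloop
endfacet
facet normal 0.041 -0.846 0.532
outer loop
vertex 0.309 -2.918 2.003
vertex 0.734 -3.414 1.181
vertex 2.38 -2.663 2.249
endloop
endfacet
facet normal -0.836 0.157 -0.526
outer loop
vertex 0.734 -3.414 1.181
vertex 0.86 -2.377 1.291
vertex 1.284 -2.872 0.469
endloop
endfacet
facet normal 0.521 -0.823 -0.224
outer loop
vertex 0.734 -3.414 1.181
vertex 1.284 -2.872 0.469
vertex 2.38 -2.663 2.249
endloop
endfacet

endsolid


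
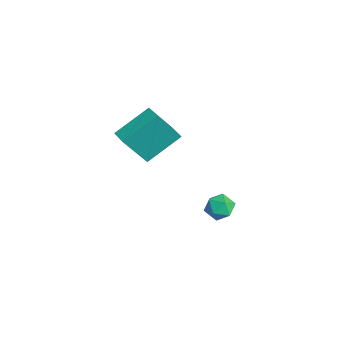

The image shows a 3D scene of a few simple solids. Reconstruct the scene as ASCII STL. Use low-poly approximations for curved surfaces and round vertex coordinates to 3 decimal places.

solid 
facet normal -0.983 -0.184 0.023
outer loop
vertex 0.51 -2.89 5.394
vertex 0.253 -1.742 3.583
vertex 0.791 -4.527 4.316
endloop
endfacet
facet normal 0.120 -0.532 0.838
outer loop
vertex 1.587 -4.378 4.297
vertex 0.51 -2.89 5.394
vertex 0.791 -4.527 4.316
endloop
endfacet
facet normal -0.983 -0.184 0.023
outer loop
vertex 0.791 -4.527 4.316
vertex 0.253 -1.742 3.583
vertex 0.534 -3.379 2.505
endloop
endfacet
facet normal 0.142 -0.827 -0.544
outer loop
vertex 0.534 -3.379 2.505
vertex 1.587 -4.378 4.297
vertex 0.791 -4.527 4.316
endloop
endfacet
facet normal -0.142 0.827 0.544
outer loop
vertex 0.51 -2.89 5.394
vertex 1.049 -1.593 3.564
vertex 0.253 -1.742 3.583
endloop
endfacet
facet normal 0.120 -0.532 0.838
outer loop
vertex 1.306 -2.741 5.375
vertex 0.51 -2.89 5.394
vertex 1.587 -4.378 4.297
endloop
endfacet
facet normal -0.142 0.827 0.544
outer loop
vertex 1.306 -2.741 5.375
vertex 1.049 -1.593 3.564
vertex 0.51 -2.89 5.394
endloop
endfacet
facet normal -0.120 0.532 -0.838
outer loop
vertex 0.253 -1.742 3.583
vertex 1.049 -1.593 3.564
vertex 0.534 -3.379 2.505
endloop
endfacet
facet normal 0.142 -0.827 -0.544
outer loop
vertex 1.33 -3.23 2.486
vertex 1.587 -4.378 4.297
vertex 0.534 -3.379 2.505
endloop
endfacet
facet normal -0.120 0.532 -0.838
outer loop
vertex 0.534 -3.379 2.505
vertex 1.049 -1.593 3.564
vertex 1.33 -3.23 2.486
endloop
endfacet
facet normal 0.983 0.184 -0.023
outer loop
vertex 1.33 -3.23 2.486
vertex 1.306 -2.741 5.375
vertex 1.587 -4.378 4.297
endloop
endfacet
facet normal 0.983 0.184 -0.023
outer loop
vertex 1.049 -1.593 3.564
vertex 1.306 -2.741 5.375
vertex 1.33 -3.23 2.486
endloop
endfacet
facet normal -0.157 0.944 -0.289
outer loop
vertex 1.672 0.494 -1.862
vertex 1.032 0.517 -1.44
vertex 1.703 0.723 -1.13
endloop
endfacet
facet normal 0.541 0.796 -0.272
outer loop
vertex 1.672 0.494 -1.862
vertex 1.703 0.723 -1.13
vertex 2.246 0.258 -1.41
endloop
endfacet
facet normal 0.660 0.247 -0.710
outer loop
vertex 1.672 0.494 -1.862
vertex 2.246 0.258 -1.41
vertex 1.911 -0.235 -1.893
endloop
endfacet
facet normal 0.037 0.055 -0.998
outer loop
vertex 1.672 0.494 -1.862
vertex 1.911 -0.235 -1.893
vertex 1.16 -0.075 -1.912
endloop
endfacet
facet normal -0.469 0.487 -0.737
outer loop
vertex 1.672 0.494 -1.862
vertex 1.16 -0.075 -1.912
vertex 1.032 0.517 -1.44
endloop
endfacet
facet normal 0.707 0.590 0.391
outer loop
vertex 2.246 0.258 -1.41
vertex 1.703 0.723 -1.13
vertex 1.96 0.135 -0.708
endloop
endfacet
facet normal -0.423 0.830 0.363
outer loop
vertex 1.703 0.723 -1.13
vertex 1.032 0.517 -1.44
vertex 1.209 0.295 -0.727
endloop
endfacet
facet normal -0.928 0.088 -0.362
outer loop
vertex 1.032 0.517 -1.44
vertex 1.16 -0.075 -1.912
vertex 0.874 -0.198 -1.21
endloop
endfacet
facet normal -0.110 -0.611 -0.784
outer loop
vertex 1.16 -0.075 -1.912
vertex 1.911 -0.235 -1.893
vertex 1.417 -0.663 -1.49
endloop
endfacet
facet normal 0.900 -0.301 -0.317
outer loop
vertex 1.911 -0.235 -1.893
vertex 2.246 0.258 -1.41
vertex 2.088 -0.457 -1.18
endloop
endfacet
facet normal -0.037 -0.055 0.998
outer loop
vertex 1.448 -0.434 -0.758
vertex 1.96 0.135 -0.708
vertex 1.209 0.295 -0.727
endloop
endfacet
facet normal -0.660 -0.247 0.710
outer loop
vertex 1.448 -0.434 -0.758
vertex 1.209 0.295 -0.727
vertex 0.874 -0.198 -1.21
endloop
endfacet
facet normal -0.541 -0.796 0.272
outer loop
vertex 1.448 -0.434 -0.758
vertex 0.874 -0.198 -1.21
vertex 1.417 -0.663 -1.49
endloop
endfacet
facet normal 0.157 -0.944 0.289
outer loop
vertex 1.448 -0.434 -0.758
vertex 1.417 -0.663 -1.49
vertex 2.088 -0.457 -1.18
endloop
endfacet
facet normal 0.469 -0.487 0.737
outer loop
vertex 1.448 -0.434 -0.758
vertex 2.088 -0.457 -1.18
vertex 1.96 0.135 -0.708
endloop
endfacet
facet normal 0.110 0.611 0.784
outer loop
vertex 1.209 0.295 -0.727
vertex 1.96 0.135 -0.708
vertex 1.703 0.723 -1.13
endloop
endfacet
facet normal -0.900 0.301 0.317
outer loop
vertex 0.874 -0.198 -1.21
vertex 1.209 0.295 -0.727
vertex 1.032 0.517 -1.44
endloop
endfacet
facet normal -0.707 -0.590 -0.391
outer loop
vertex 1.417 -0.663 -1.49
vertex 0.874 -0.198 -1.21
vertex 1.16 -0.075 -1.912
endloop
endfacet
facet normal 0.423 -0.830 -0.363
outer loop
vertex 2.088 -0.457 -1.18
vertex 1.417 -0.663 -1.49
vertex 1.911 -0.235 -1.893
endloop
endfacet
facet normal 0.928 -0.088 0.362
outer loop
vertex 1.96 0.135 -0.708
vertex 2.088 -0.457 -1.18
vertex 2.246 0.258 -1.41
endloop
endfacet

endsolid


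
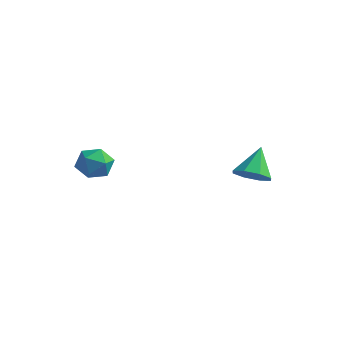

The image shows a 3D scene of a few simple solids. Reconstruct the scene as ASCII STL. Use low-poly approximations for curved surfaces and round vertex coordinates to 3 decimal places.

solid 
facet normal -0.404 0.457 0.793
outer loop
vertex -2.022 -0.015 2.103
vertex -2.343 -0.818 2.402
vertex -1.513 -0.532 2.66
endloop
endfacet
facet normal 0.182 0.798 0.574
outer loop
vertex -2.022 -0.015 2.103
vertex -1.513 -0.532 2.66
vertex -1.126 -0.108 1.948
endloop
endfacet
facet normal 0.085 0.991 -0.105
outer loop
vertex -2.022 -0.015 2.103
vertex -1.126 -0.108 1.948
vertex -1.716 -0.132 1.249
endloop
endfacet
facet normal -0.563 0.768 -0.307
outer loop
vertex -2.022 -0.015 2.103
vertex -1.716 -0.132 1.249
vertex -2.468 -0.571 1.53
endloop
endfacet
facet normal -0.864 0.438 0.248
outer loop
vertex -2.022 -0.015 2.103
vertex -2.468 -0.571 1.53
vertex -2.343 -0.818 2.402
endloop
endfacet
facet normal 0.728 0.338 0.597
outer loop
vertex -1.126 -0.108 1.948
vertex -1.513 -0.532 2.66
vertex -0.892 -0.969 2.15
endloop
endfacet
facet normal -0.221 -0.216 0.951
outer loop
vertex -1.513 -0.532 2.66
vertex -2.343 -0.818 2.402
vertex -1.644 -1.408 2.431
endloop
endfacet
facet normal -0.967 -0.247 0.069
outer loop
vertex -2.343 -0.818 2.402
vertex -2.468 -0.571 1.53
vertex -2.234 -1.432 1.732
endloop
endfacet
facet normal -0.478 0.288 -0.829
outer loop
vertex -2.468 -0.571 1.53
vertex -1.716 -0.132 1.249
vertex -1.847 -1.008 1.02
endloop
endfacet
facet normal 0.570 0.650 -0.503
outer loop
vertex -1.716 -0.132 1.249
vertex -1.126 -0.108 1.948
vertex -1.017 -0.722 1.278
endloop
endfacet
facet normal 0.563 -0.768 0.307
outer loop
vertex -1.338 -1.525 1.577
vertex -0.892 -0.969 2.15
vertex -1.644 -1.408 2.431
endloop
endfacet
facet normal -0.085 -0.991 0.105
outer loop
vertex -1.338 -1.525 1.577
vertex -1.644 -1.408 2.431
vertex -2.234 -1.432 1.732
endloop
endfacet
facet normal -0.182 -0.798 -0.574
outer loop
vertex -1.338 -1.525 1.577
vertex -2.234 -1.432 1.732
vertex -1.847 -1.008 1.02
endloop
endfacet
facet normal 0.404 -0.457 -0.793
outer loop
vertex -1.338 -1.525 1.577
vertex -1.847 -1.008 1.02
vertex -1.017 -0.722 1.278
endloop
endfacet
facet normal 0.864 -0.438 -0.248
outer loop
vertex -1.338 -1.525 1.577
vertex -1.017 -0.722 1.278
vertex -0.892 -0.969 2.15
endloop
endfacet
facet normal 0.478 -0.288 0.829
outer loop
vertex -1.644 -1.408 2.431
vertex -0.892 -0.969 2.15
vertex -1.513 -0.532 2.66
endloop
endfacet
facet normal -0.570 -0.650 0.503
outer loop
vertex -2.234 -1.432 1.732
vertex -1.644 -1.408 2.431
vertex -2.343 -0.818 2.402
endloop
endfacet
facet normal -0.728 -0.338 -0.597
outer loop
vertex -1.847 -1.008 1.02
vertex -2.234 -1.432 1.732
vertex -2.468 -0.571 1.53
endloop
endfacet
facet normal 0.221 0.216 -0.951
outer loop
vertex -1.017 -0.722 1.278
vertex -1.847 -1.008 1.02
vertex -1.716 -0.132 1.249
endloop
endfacet
facet normal 0.967 0.247 -0.069
outer loop
vertex -0.892 -0.969 2.15
vertex -1.017 -0.722 1.278
vertex -1.126 -0.108 1.948
endloop
endfacet
facet normal 0.167 -0.633 -0.756
outer loop
vertex 4.424 2.718 1.702
vertex 3.747 3.091 1.24
vertex 4.632 3.244 1.308
endloop
endfacet
facet normal 0.761 0.168 0.626
outer loop
vertex 4.424 2.718 1.702
vertex 4.632 3.244 1.308
vertex 3.473 4.129 2.48
endloop
endfacet
facet normal 0.167 -0.632 -0.756
outer loop
vertex 4.632 3.244 1.308
vertex 3.747 3.091 1.24
vertex 4.322 3.68 0.875
endloop
endfacet
facet normal 0.707 0.684 0.183
outer loop
vertex 4.632 3.244 1.308
vertex 4.322 3.68 0.875
vertex 3.473 4.129 2.48
endloop
endfacet
facet normal 0.168 -0.633 -0.756
outer loop
vertex 4.322 3.68 0.875
vertex 3.747 3.091 1.24
vertex 3.675 3.771 0.655
endloop
endfacet
facet normal 0.193 0.967 -0.168
outer loop
vertex 4.322 3.68 0.875
vertex 3.675 3.771 0.655
vertex 3.473 4.129 2.48
endloop
endfacet
facet normal 0.168 -0.633 -0.756
outer loop
vertex 3.675 3.771 0.655
vertex 3.747 3.091 1.24
vertex 3.071 3.464 0.778
endloop
endfacet
facet normal -0.477 0.851 -0.220
outer loop
vertex 3.675 3.771 0.655
vertex 3.071 3.464 0.778
vertex 3.473 4.129 2.48
endloop
endfacet
facet normal 0.167 -0.633 -0.756
outer loop
vertex 3.071 3.464 0.778
vertex 3.747 3.091 1.24
vertex 2.863 2.939 1.172
endloop
endfacet
facet normal -0.913 0.405 0.057
outer loop
vertex 3.071 3.464 0.778
vertex 2.863 2.939 1.172
vertex 3.473 4.129 2.48
endloop
endfacet
facet normal 0.167 -0.633 -0.756
outer loop
vertex 2.863 2.939 1.172
vertex 3.747 3.091 1.24
vertex 3.173 2.502 1.606
endloop
endfacet
facet normal -0.858 -0.111 0.501
outer loop
vertex 2.863 2.939 1.172
vertex 3.173 2.502 1.606
vertex 3.473 4.129 2.48
endloop
endfacet
facet normal 0.167 -0.633 -0.756
outer loop
vertex 3.173 2.502 1.606
vertex 3.747 3.091 1.24
vertex 3.819 2.411 1.825
endloop
endfacet
facet normal -0.344 -0.394 0.852
outer loop
vertex 3.173 2.502 1.606
vertex 3.819 2.411 1.825
vertex 3.473 4.129 2.48
endloop
endfacet
facet normal 0.167 -0.633 -0.756
outer loop
vertex 3.819 2.411 1.825
vertex 3.747 3.091 1.24
vertex 4.424 2.718 1.702
endloop
endfacet
facet normal 0.325 -0.279 0.904
outer loop
vertex 3.819 2.411 1.825
vertex 4.424 2.718 1.702
vertex 3.473 4.129 2.48
endloop
endfacet

endsolid


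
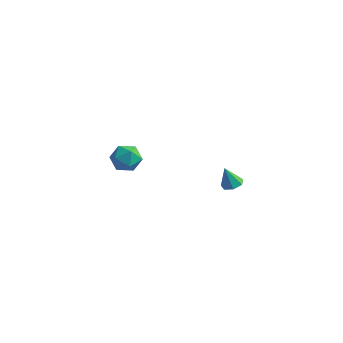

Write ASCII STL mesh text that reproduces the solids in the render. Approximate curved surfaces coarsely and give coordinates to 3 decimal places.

solid 
facet normal 0.320 0.098 -0.942
outer loop
vertex 4.474 -2.542 0.809
vertex 4.093 -2.972 0.635
vertex 4.001 -2.38 0.665
endloop
endfacet
facet normal 0.111 0.822 0.559
outer loop
vertex 4.474 -2.542 0.809
vertex 4.001 -2.38 0.665
vertex 3.707 -3.088 1.765
endloop
endfacet
facet normal 0.321 0.098 -0.942
outer loop
vertex 4.001 -2.38 0.665
vertex 4.093 -2.972 0.635
vertex 3.597 -2.663 0.498
endloop
endfacet
facet normal -0.627 0.720 0.296
outer loop
vertex 4.001 -2.38 0.665
vertex 3.597 -2.663 0.498
vertex 3.707 -3.088 1.765
endloop
endfacet
facet normal 0.321 0.098 -0.942
outer loop
vertex 3.597 -2.663 0.498
vertex 4.093 -2.972 0.635
vertex 3.567 -3.178 0.434
endloop
endfacet
facet normal -0.994 0.045 0.101
outer loop
vertex 3.597 -2.663 0.498
vertex 3.567 -3.178 0.434
vertex 3.707 -3.088 1.765
endloop
endfacet
facet normal 0.322 0.097 -0.942
outer loop
vertex 3.567 -3.178 0.434
vertex 4.093 -2.972 0.635
vertex 3.933 -3.539 0.522
endloop
endfacet
facet normal -0.712 -0.692 0.122
outer loop
vertex 3.567 -3.178 0.434
vertex 3.933 -3.539 0.522
vertex 3.707 -3.088 1.765
endloop
endfacet
facet normal 0.322 0.097 -0.942
outer loop
vertex 3.933 -3.539 0.522
vertex 4.093 -2.972 0.635
vertex 4.419 -3.472 0.695
endloop
endfacet
facet normal 0.008 -0.940 0.342
outer loop
vertex 3.933 -3.539 0.522
vertex 4.419 -3.472 0.695
vertex 3.707 -3.088 1.765
endloop
endfacet
facet normal 0.322 0.097 -0.942
outer loop
vertex 4.419 -3.472 0.695
vertex 4.093 -2.972 0.635
vertex 4.66 -3.028 0.823
endloop
endfacet
facet normal 0.621 -0.509 0.596
outer loop
vertex 4.419 -3.472 0.695
vertex 4.66 -3.028 0.823
vertex 3.707 -3.088 1.765
endloop
endfacet
facet normal 0.322 0.096 -0.942
outer loop
vertex 4.66 -3.028 0.823
vertex 4.093 -2.972 0.635
vertex 4.474 -2.542 0.809
endloop
endfacet
facet normal 0.667 0.275 0.692
outer loop
vertex 4.66 -3.028 0.823
vertex 4.474 -2.542 0.809
vertex 3.707 -3.088 1.765
endloop
endfacet
facet normal 0.030 0.319 0.947
outer loop
vertex -2.927 -0.503 -0.855
vertex -3.596 -1.131 -0.622
vertex -2.682 -1.372 -0.57
endloop
endfacet
facet normal 0.667 0.395 0.632
outer loop
vertex -2.927 -0.503 -0.855
vertex -2.682 -1.372 -0.57
vertex -2.232 -0.967 -1.298
endloop
endfacet
facet normal 0.580 0.812 0.060
outer loop
vertex -2.927 -0.503 -0.855
vertex -2.232 -0.967 -1.298
vertex -2.867 -0.476 -1.799
endloop
endfacet
facet normal -0.110 0.994 0.021
outer loop
vertex -2.927 -0.503 -0.855
vertex -2.867 -0.476 -1.799
vertex -3.71 -0.578 -1.381
endloop
endfacet
facet normal -0.448 0.689 0.569
outer loop
vertex -2.927 -0.503 -0.855
vertex -3.71 -0.578 -1.381
vertex -3.596 -1.131 -0.622
endloop
endfacet
facet normal 0.880 -0.247 0.406
outer loop
vertex -2.232 -0.967 -1.298
vertex -2.682 -1.372 -0.57
vertex -2.47 -1.882 -1.339
endloop
endfacet
facet normal -0.150 -0.371 0.916
outer loop
vertex -2.682 -1.372 -0.57
vertex -3.596 -1.131 -0.622
vertex -3.313 -1.984 -0.921
endloop
endfacet
facet normal -0.925 0.227 0.304
outer loop
vertex -3.596 -1.131 -0.622
vertex -3.71 -0.578 -1.381
vertex -3.948 -1.493 -1.422
endloop
endfacet
facet normal -0.376 0.721 -0.582
outer loop
vertex -3.71 -0.578 -1.381
vertex -2.867 -0.476 -1.799
vertex -3.498 -1.088 -2.15
endloop
endfacet
facet normal 0.740 0.428 -0.519
outer loop
vertex -2.867 -0.476 -1.799
vertex -2.232 -0.967 -1.298
vertex -2.584 -1.329 -2.098
endloop
endfacet
facet normal 0.110 -0.994 -0.021
outer loop
vertex -3.253 -1.957 -1.865
vertex -2.47 -1.882 -1.339
vertex -3.313 -1.984 -0.921
endloop
endfacet
facet normal -0.580 -0.812 -0.060
outer loop
vertex -3.253 -1.957 -1.865
vertex -3.313 -1.984 -0.921
vertex -3.948 -1.493 -1.422
endloop
endfacet
facet normal -0.667 -0.395 -0.632
outer loop
vertex -3.253 -1.957 -1.865
vertex -3.948 -1.493 -1.422
vertex -3.498 -1.088 -2.15
endloop
endfacet
facet normal -0.030 -0.319 -0.947
outer loop
vertex -3.253 -1.957 -1.865
vertex -3.498 -1.088 -2.15
vertex -2.584 -1.329 -2.098
endloop
endfacet
facet normal 0.448 -0.689 -0.569
outer loop
vertex -3.253 -1.957 -1.865
vertex -2.584 -1.329 -2.098
vertex -2.47 -1.882 -1.339
endloop
endfacet
facet normal 0.376 -0.721 0.582
outer loop
vertex -3.313 -1.984 -0.921
vertex -2.47 -1.882 -1.339
vertex -2.682 -1.372 -0.57
endloop
endfacet
facet normal -0.740 -0.428 0.519
outer loop
vertex -3.948 -1.493 -1.422
vertex -3.313 -1.984 -0.921
vertex -3.596 -1.131 -0.622
endloop
endfacet
facet normal -0.880 0.247 -0.406
outer loop
vertex -3.498 -1.088 -2.15
vertex -3.948 -1.493 -1.422
vertex -3.71 -0.578 -1.381
endloop
endfacet
facet normal 0.150 0.371 -0.916
outer loop
vertex -2.584 -1.329 -2.098
vertex -3.498 -1.088 -2.15
vertex -2.867 -0.476 -1.799
endloop
endfacet
facet normal 0.925 -0.227 -0.304
outer loop
vertex -2.47 -1.882 -1.339
vertex -2.584 -1.329 -2.098
vertex -2.232 -0.967 -1.298
endloop
endfacet

endsolid


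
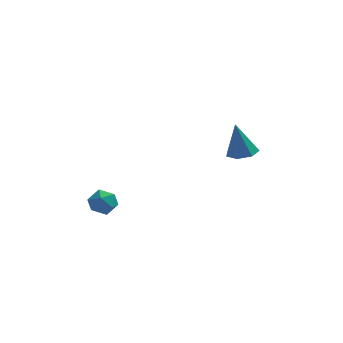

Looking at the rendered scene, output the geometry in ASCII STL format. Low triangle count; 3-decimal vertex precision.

solid 
facet normal 0.190 -0.043 -0.981
outer loop
vertex 2.337 3.278 -1.432
vertex 1.946 3.874 -1.534
vertex 2.65 3.817 -1.395
endloop
endfacet
facet normal 0.715 -0.452 0.534
outer loop
vertex 2.337 3.278 -1.432
vertex 2.65 3.817 -1.395
vertex 1.634 3.946 0.074
endloop
endfacet
facet normal 0.190 -0.045 -0.981
outer loop
vertex 2.65 3.817 -1.395
vertex 1.946 3.874 -1.534
vertex 2.433 4.399 -1.464
endloop
endfacet
facet normal 0.784 0.353 0.511
outer loop
vertex 2.65 3.817 -1.395
vertex 2.433 4.399 -1.464
vertex 1.634 3.946 0.074
endloop
endfacet
facet normal 0.189 -0.045 -0.981
outer loop
vertex 2.433 4.399 -1.464
vertex 1.946 3.874 -1.534
vertex 1.849 4.585 -1.585
endloop
endfacet
facet normal 0.210 0.903 0.375
outer loop
vertex 2.433 4.399 -1.464
vertex 1.849 4.585 -1.585
vertex 1.634 3.946 0.074
endloop
endfacet
facet normal 0.190 -0.044 -0.981
outer loop
vertex 1.849 4.585 -1.585
vertex 1.946 3.874 -1.534
vertex 1.338 4.236 -1.668
endloop
endfacet
facet normal -0.574 0.786 0.228
outer loop
vertex 1.849 4.585 -1.585
vertex 1.338 4.236 -1.668
vertex 1.634 3.946 0.074
endloop
endfacet
facet normal 0.191 -0.043 -0.981
outer loop
vertex 1.338 4.236 -1.668
vertex 1.946 3.874 -1.534
vertex 1.285 3.613 -1.651
endloop
endfacet
facet normal -0.979 0.088 0.181
outer loop
vertex 1.338 4.236 -1.668
vertex 1.285 3.613 -1.651
vertex 1.634 3.946 0.074
endloop
endfacet
facet normal 0.191 -0.045 -0.981
outer loop
vertex 1.285 3.613 -1.651
vertex 1.946 3.874 -1.534
vertex 1.729 3.187 -1.545
endloop
endfacet
facet normal -0.699 -0.662 0.269
outer loop
vertex 1.285 3.613 -1.651
vertex 1.729 3.187 -1.545
vertex 1.634 3.946 0.074
endloop
endfacet
facet normal 0.189 -0.044 -0.981
outer loop
vertex 1.729 3.187 -1.545
vertex 1.946 3.874 -1.534
vertex 2.337 3.278 -1.432
endloop
endfacet
facet normal 0.056 -0.903 0.426
outer loop
vertex 1.729 3.187 -1.545
vertex 2.337 3.278 -1.432
vertex 1.634 3.946 0.074
endloop
endfacet
facet normal 0.345 0.554 0.758
outer loop
vertex -3.269 -0.181 -1.657
vertex -3.664 -0.519 -1.23
vertex -3.04 -0.737 -1.355
endloop
endfacet
facet normal 0.840 0.481 0.249
outer loop
vertex -3.269 -0.181 -1.657
vertex -3.04 -0.737 -1.355
vertex -2.909 -0.629 -2.006
endloop
endfacet
facet normal 0.572 0.738 -0.358
outer loop
vertex -3.269 -0.181 -1.657
vertex -2.909 -0.629 -2.006
vertex -3.451 -0.344 -2.284
endloop
endfacet
facet normal -0.091 0.970 -0.226
outer loop
vertex -3.269 -0.181 -1.657
vertex -3.451 -0.344 -2.284
vertex -3.918 -0.276 -1.804
endloop
endfacet
facet normal -0.230 0.855 0.464
outer loop
vertex -3.269 -0.181 -1.657
vertex -3.918 -0.276 -1.804
vertex -3.664 -0.519 -1.23
endloop
endfacet
facet normal 0.963 -0.217 0.158
outer loop
vertex -2.909 -0.629 -2.006
vertex -3.04 -0.737 -1.355
vertex -3.082 -1.244 -1.796
endloop
endfacet
facet normal 0.162 -0.100 0.982
outer loop
vertex -3.04 -0.737 -1.355
vertex -3.664 -0.519 -1.23
vertex -3.549 -1.176 -1.316
endloop
endfacet
facet normal -0.770 0.389 0.506
outer loop
vertex -3.664 -0.519 -1.23
vertex -3.918 -0.276 -1.804
vertex -4.091 -0.891 -1.594
endloop
endfacet
facet normal -0.544 0.576 -0.610
outer loop
vertex -3.918 -0.276 -1.804
vertex -3.451 -0.344 -2.284
vertex -3.96 -0.783 -2.245
endloop
endfacet
facet normal 0.529 0.200 -0.825
outer loop
vertex -3.451 -0.344 -2.284
vertex -2.909 -0.629 -2.006
vertex -3.336 -1.001 -2.37
endloop
endfacet
facet normal 0.091 -0.970 0.226
outer loop
vertex -3.731 -1.339 -1.943
vertex -3.082 -1.244 -1.796
vertex -3.549 -1.176 -1.316
endloop
endfacet
facet normal -0.572 -0.738 0.358
outer loop
vertex -3.731 -1.339 -1.943
vertex -3.549 -1.176 -1.316
vertex -4.091 -0.891 -1.594
endloop
endfacet
facet normal -0.840 -0.481 -0.249
outer loop
vertex -3.731 -1.339 -1.943
vertex -4.091 -0.891 -1.594
vertex -3.96 -0.783 -2.245
endloop
endfacet
facet normal -0.345 -0.554 -0.758
outer loop
vertex -3.731 -1.339 -1.943
vertex -3.96 -0.783 -2.245
vertex -3.336 -1.001 -2.37
endloop
endfacet
facet normal 0.230 -0.855 -0.464
outer loop
vertex -3.731 -1.339 -1.943
vertex -3.336 -1.001 -2.37
vertex -3.082 -1.244 -1.796
endloop
endfacet
facet normal 0.544 -0.576 0.610
outer loop
vertex -3.549 -1.176 -1.316
vertex -3.082 -1.244 -1.796
vertex -3.04 -0.737 -1.355
endloop
endfacet
facet normal -0.529 -0.200 0.825
outer loop
vertex -4.091 -0.891 -1.594
vertex -3.549 -1.176 -1.316
vertex -3.664 -0.519 -1.23
endloop
endfacet
facet normal -0.963 0.217 -0.158
outer loop
vertex -3.96 -0.783 -2.245
vertex -4.091 -0.891 -1.594
vertex -3.918 -0.276 -1.804
endloop
endfacet
facet normal -0.162 0.100 -0.982
outer loop
vertex -3.336 -1.001 -2.37
vertex -3.96 -0.783 -2.245
vertex -3.451 -0.344 -2.284
endloop
endfacet
facet normal 0.770 -0.389 -0.506
outer loop
vertex -3.082 -1.244 -1.796
vertex -3.336 -1.001 -2.37
vertex -2.909 -0.629 -2.006
endloop
endfacet

endsolid


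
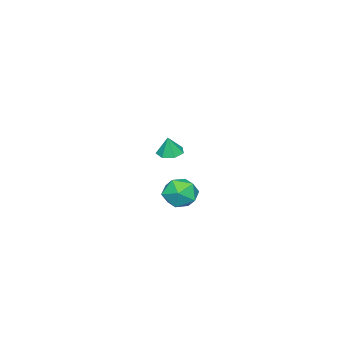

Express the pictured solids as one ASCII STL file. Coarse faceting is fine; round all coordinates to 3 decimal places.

solid 
facet normal -0.287 0.061 0.956
outer loop
vertex 2.775 3.936 -1.121
vertex 2.191 3.176 -1.248
vertex 3.106 3.041 -0.965
endloop
endfacet
facet normal 0.383 0.294 0.876
outer loop
vertex 2.775 3.936 -1.121
vertex 3.106 3.041 -0.965
vertex 3.659 3.688 -1.424
endloop
endfacet
facet normal 0.374 0.833 0.408
outer loop
vertex 2.775 3.936 -1.121
vertex 3.659 3.688 -1.424
vertex 3.086 4.223 -1.991
endloop
endfacet
facet normal -0.302 0.932 0.200
outer loop
vertex 2.775 3.936 -1.121
vertex 3.086 4.223 -1.991
vertex 2.179 3.906 -1.882
endloop
endfacet
facet normal -0.710 0.455 0.538
outer loop
vertex 2.775 3.936 -1.121
vertex 2.179 3.906 -1.882
vertex 2.191 3.176 -1.248
endloop
endfacet
facet normal 0.769 -0.236 0.594
outer loop
vertex 3.659 3.688 -1.424
vertex 3.106 3.041 -0.965
vertex 3.621 2.774 -1.738
endloop
endfacet
facet normal -0.315 -0.613 0.725
outer loop
vertex 3.106 3.041 -0.965
vertex 2.191 3.176 -1.248
vertex 2.714 2.457 -1.629
endloop
endfacet
facet normal -0.999 0.025 0.048
outer loop
vertex 2.191 3.176 -1.248
vertex 2.179 3.906 -1.882
vertex 2.141 2.992 -2.196
endloop
endfacet
facet normal -0.339 0.797 -0.501
outer loop
vertex 2.179 3.906 -1.882
vertex 3.086 4.223 -1.991
vertex 2.694 3.639 -2.655
endloop
endfacet
facet normal 0.755 0.635 -0.163
outer loop
vertex 3.086 4.223 -1.991
vertex 3.659 3.688 -1.424
vertex 3.609 3.504 -2.372
endloop
endfacet
facet normal 0.302 -0.932 -0.200
outer loop
vertex 3.025 2.744 -2.499
vertex 3.621 2.774 -1.738
vertex 2.714 2.457 -1.629
endloop
endfacet
facet normal -0.374 -0.833 -0.408
outer loop
vertex 3.025 2.744 -2.499
vertex 2.714 2.457 -1.629
vertex 2.141 2.992 -2.196
endloop
endfacet
facet normal -0.383 -0.294 -0.876
outer loop
vertex 3.025 2.744 -2.499
vertex 2.141 2.992 -2.196
vertex 2.694 3.639 -2.655
endloop
endfacet
facet normal 0.287 -0.061 -0.956
outer loop
vertex 3.025 2.744 -2.499
vertex 2.694 3.639 -2.655
vertex 3.609 3.504 -2.372
endloop
endfacet
facet normal 0.710 -0.455 -0.538
outer loop
vertex 3.025 2.744 -2.499
vertex 3.609 3.504 -2.372
vertex 3.621 2.774 -1.738
endloop
endfacet
facet normal 0.339 -0.797 0.501
outer loop
vertex 2.714 2.457 -1.629
vertex 3.621 2.774 -1.738
vertex 3.106 3.041 -0.965
endloop
endfacet
facet normal -0.755 -0.635 0.163
outer loop
vertex 2.141 2.992 -2.196
vertex 2.714 2.457 -1.629
vertex 2.191 3.176 -1.248
endloop
endfacet
facet normal -0.769 0.236 -0.594
outer loop
vertex 2.694 3.639 -2.655
vertex 2.141 2.992 -2.196
vertex 2.179 3.906 -1.882
endloop
endfacet
facet normal 0.315 0.613 -0.725
outer loop
vertex 3.609 3.504 -2.372
vertex 2.694 3.639 -2.655
vertex 3.086 4.223 -1.991
endloop
endfacet
facet normal 0.999 -0.025 -0.048
outer loop
vertex 3.621 2.774 -1.738
vertex 3.609 3.504 -2.372
vertex 3.659 3.688 -1.424
endloop
endfacet
facet normal -0.217 -0.007 -0.976
outer loop
vertex -2.938 -1.194 -3.063
vertex -3.64 -1.154 -2.907
vertex -3.173 -0.617 -3.015
endloop
endfacet
facet normal 0.886 0.334 0.320
outer loop
vertex -2.938 -1.194 -3.063
vertex -3.173 -0.617 -3.015
vertex -3.4 -1.146 -1.833
endloop
endfacet
facet normal -0.218 -0.006 -0.976
outer loop
vertex -3.173 -0.617 -3.015
vertex -3.64 -1.154 -2.907
vertex -3.759 -0.444 -2.885
endloop
endfacet
facet normal 0.343 0.831 0.438
outer loop
vertex -3.173 -0.617 -3.015
vertex -3.759 -0.444 -2.885
vertex -3.4 -1.146 -1.833
endloop
endfacet
facet normal -0.217 -0.006 -0.976
outer loop
vertex -3.759 -0.444 -2.885
vertex -3.64 -1.154 -2.907
vertex -4.256 -0.806 -2.772
endloop
endfacet
facet normal -0.378 0.706 0.600
outer loop
vertex -3.759 -0.444 -2.885
vertex -4.256 -0.806 -2.772
vertex -3.4 -1.146 -1.833
endloop
endfacet
facet normal -0.218 -0.007 -0.976
outer loop
vertex -4.256 -0.806 -2.772
vertex -3.64 -1.154 -2.907
vertex -4.289 -1.429 -2.76
endloop
endfacet
facet normal -0.729 0.052 0.683
outer loop
vertex -4.256 -0.806 -2.772
vertex -4.289 -1.429 -2.76
vertex -3.4 -1.146 -1.833
endloop
endfacet
facet normal -0.218 -0.007 -0.976
outer loop
vertex -4.289 -1.429 -2.76
vertex -3.64 -1.154 -2.907
vertex -3.833 -1.846 -2.859
endloop
endfacet
facet normal -0.448 -0.639 0.625
outer loop
vertex -4.289 -1.429 -2.76
vertex -3.833 -1.846 -2.859
vertex -3.4 -1.146 -1.833
endloop
endfacet
facet normal -0.218 -0.007 -0.976
outer loop
vertex -3.833 -1.846 -2.859
vertex -3.64 -1.154 -2.907
vertex -3.232 -1.741 -2.994
endloop
endfacet
facet normal 0.253 -0.846 0.470
outer loop
vertex -3.833 -1.846 -2.859
vertex -3.232 -1.741 -2.994
vertex -3.4 -1.146 -1.833
endloop
endfacet
facet normal -0.217 -0.006 -0.976
outer loop
vertex -3.232 -1.741 -2.994
vertex -3.64 -1.154 -2.907
vertex -2.938 -1.194 -3.063
endloop
endfacet
facet normal 0.847 -0.413 0.334
outer loop
vertex -3.232 -1.741 -2.994
vertex -2.938 -1.194 -3.063
vertex -3.4 -1.146 -1.833
endloop
endfacet

endsolid
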